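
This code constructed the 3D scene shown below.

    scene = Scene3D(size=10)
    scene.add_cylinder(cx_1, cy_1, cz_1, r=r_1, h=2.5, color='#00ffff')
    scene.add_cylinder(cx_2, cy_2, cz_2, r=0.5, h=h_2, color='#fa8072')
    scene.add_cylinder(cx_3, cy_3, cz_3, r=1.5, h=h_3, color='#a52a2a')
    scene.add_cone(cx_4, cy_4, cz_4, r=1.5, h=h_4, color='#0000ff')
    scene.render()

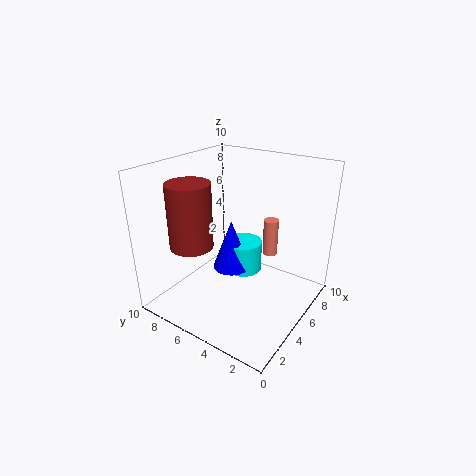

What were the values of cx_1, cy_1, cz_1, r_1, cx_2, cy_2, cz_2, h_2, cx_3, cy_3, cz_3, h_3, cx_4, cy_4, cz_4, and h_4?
cx_1 = 8; cy_1 = 6.5; cz_1 = 0.5; r_1 = 1.5; cx_2 = 6; cy_2 = 3; cz_2 = 4; h_2 = 2.5; cx_3 = 3; cy_3 = 7.5; cz_3 = 4.5; h_3 = 4.5; cx_4 = 7; cy_4 = 7; cz_4 = 1; h_4 = 4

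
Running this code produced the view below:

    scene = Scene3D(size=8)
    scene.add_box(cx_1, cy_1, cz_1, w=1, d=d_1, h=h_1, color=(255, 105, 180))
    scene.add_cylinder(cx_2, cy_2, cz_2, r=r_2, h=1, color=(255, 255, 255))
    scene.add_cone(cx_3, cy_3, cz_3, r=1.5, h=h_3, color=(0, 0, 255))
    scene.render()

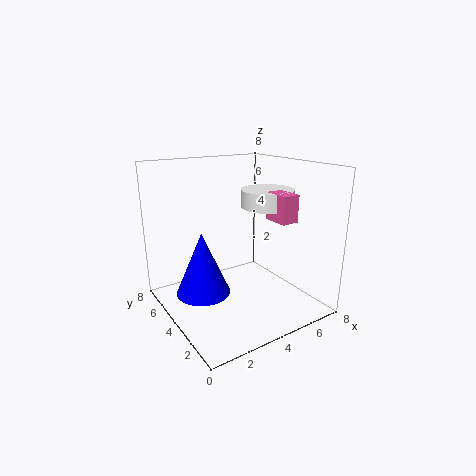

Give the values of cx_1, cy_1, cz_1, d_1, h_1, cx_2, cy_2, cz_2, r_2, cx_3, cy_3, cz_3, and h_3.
cx_1 = 5.5; cy_1 = 2; cz_1 = 5; d_1 = 1.5; h_1 = 1.5; cx_2 = 6; cy_2 = 4; cz_2 = 5.5; r_2 = 1.5; cx_3 = 2; cy_3 = 4.5; cz_3 = 1; h_3 = 3.5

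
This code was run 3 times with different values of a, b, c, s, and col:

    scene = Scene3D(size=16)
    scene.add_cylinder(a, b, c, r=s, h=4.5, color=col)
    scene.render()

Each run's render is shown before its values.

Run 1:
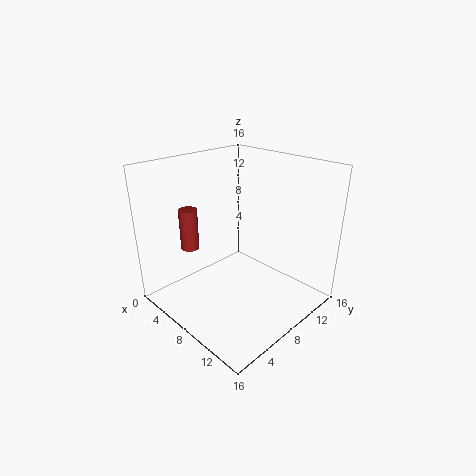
a = 4.5, b = 4, c = 7, s = 1, col = 'brown'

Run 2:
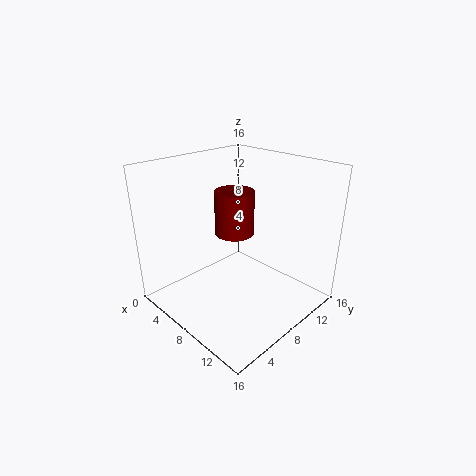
a = 9, b = 6.5, c = 9.5, s = 2, col = 'maroon'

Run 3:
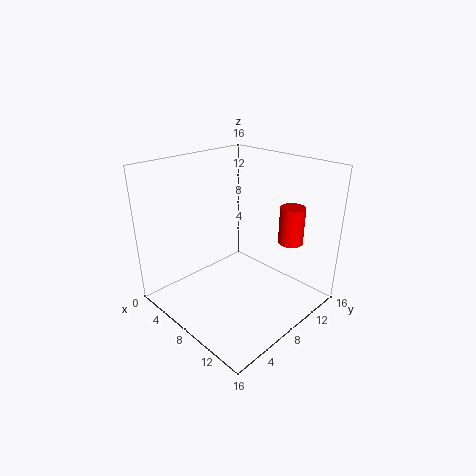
a = 10.5, b = 14.5, c = 6, s = 1.5, col = 'red'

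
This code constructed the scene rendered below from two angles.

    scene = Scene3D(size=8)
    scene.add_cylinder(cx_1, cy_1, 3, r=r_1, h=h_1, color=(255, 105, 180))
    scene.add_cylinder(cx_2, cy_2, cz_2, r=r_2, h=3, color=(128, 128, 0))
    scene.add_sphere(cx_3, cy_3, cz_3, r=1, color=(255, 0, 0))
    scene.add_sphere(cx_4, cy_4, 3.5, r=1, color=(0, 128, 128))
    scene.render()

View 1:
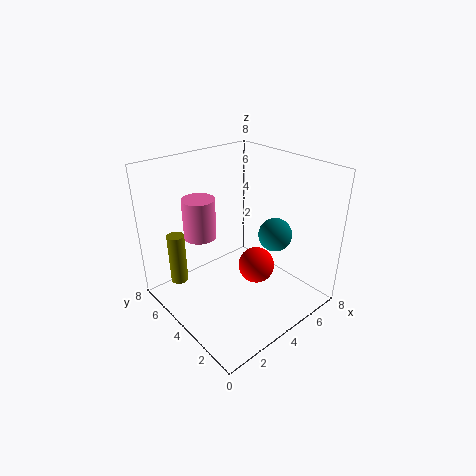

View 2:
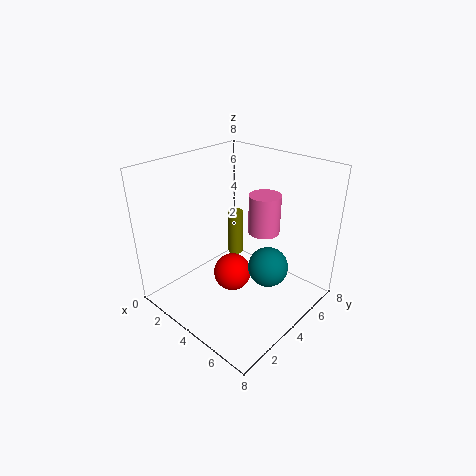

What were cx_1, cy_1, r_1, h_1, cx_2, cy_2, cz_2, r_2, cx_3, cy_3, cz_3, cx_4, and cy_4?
cx_1 = 3.5; cy_1 = 7; r_1 = 1; h_1 = 2.5; cx_2 = 1.5; cy_2 = 6.5; cz_2 = 1; r_2 = 0.5; cx_3 = 4.5; cy_3 = 3; cz_3 = 2.5; cx_4 = 6.5; cy_4 = 3.5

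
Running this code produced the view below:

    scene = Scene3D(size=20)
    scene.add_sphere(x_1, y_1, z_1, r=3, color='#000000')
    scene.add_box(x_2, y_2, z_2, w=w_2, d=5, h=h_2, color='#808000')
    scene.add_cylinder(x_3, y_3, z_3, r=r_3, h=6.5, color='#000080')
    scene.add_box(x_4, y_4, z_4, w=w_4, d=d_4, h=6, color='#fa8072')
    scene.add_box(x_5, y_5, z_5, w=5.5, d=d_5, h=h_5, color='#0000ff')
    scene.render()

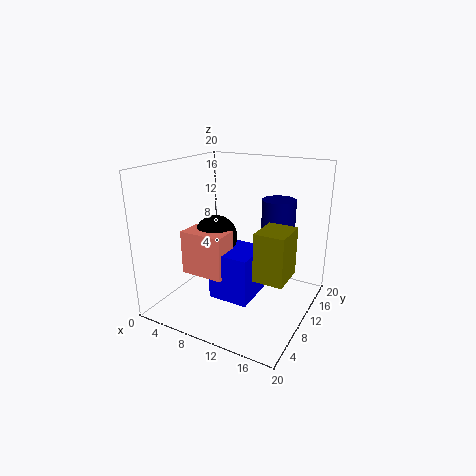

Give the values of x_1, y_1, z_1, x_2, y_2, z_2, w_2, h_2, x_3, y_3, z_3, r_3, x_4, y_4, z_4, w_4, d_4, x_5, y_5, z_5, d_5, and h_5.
x_1 = 7
y_1 = 9
z_1 = 10
x_2 = 14
y_2 = 6.5
z_2 = 6
w_2 = 4
h_2 = 6.5
x_3 = 13.5
y_3 = 16
z_3 = 8
r_3 = 2.5
x_4 = 4
y_4 = 5
z_4 = 5.5
w_4 = 6
d_4 = 3.5
x_5 = 8
y_5 = 5.5
z_5 = 2.5
d_5 = 6
h_5 = 6.5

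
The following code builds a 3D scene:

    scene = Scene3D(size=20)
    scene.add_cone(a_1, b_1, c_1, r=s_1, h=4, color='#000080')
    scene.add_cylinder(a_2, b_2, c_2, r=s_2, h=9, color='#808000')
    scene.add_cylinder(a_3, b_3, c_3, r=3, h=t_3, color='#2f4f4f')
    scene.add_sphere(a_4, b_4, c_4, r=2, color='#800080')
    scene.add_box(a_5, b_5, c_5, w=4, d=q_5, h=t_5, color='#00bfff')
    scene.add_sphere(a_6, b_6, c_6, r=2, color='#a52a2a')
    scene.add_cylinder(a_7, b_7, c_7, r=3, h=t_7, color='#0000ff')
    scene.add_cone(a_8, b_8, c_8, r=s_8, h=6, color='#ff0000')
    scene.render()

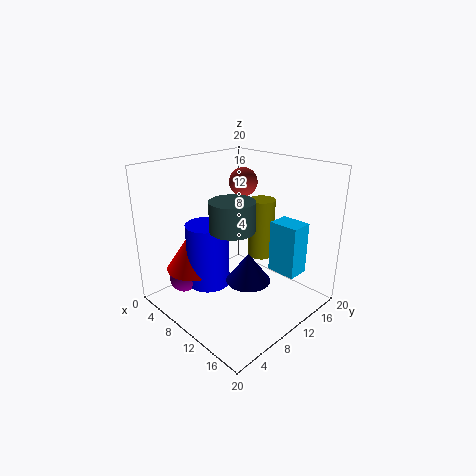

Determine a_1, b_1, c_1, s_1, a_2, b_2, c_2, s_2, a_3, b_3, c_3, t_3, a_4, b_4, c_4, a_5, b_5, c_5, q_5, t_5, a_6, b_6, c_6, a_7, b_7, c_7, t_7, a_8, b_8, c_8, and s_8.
a_1 = 13, b_1 = 9, c_1 = 5, s_1 = 3, a_2 = 9, b_2 = 16, c_2 = 5, s_2 = 2, a_3 = 11, b_3 = 8, c_3 = 12, t_3 = 4, a_4 = 5, b_4 = 4, c_4 = 4, a_5 = 14, b_5 = 12, c_5 = 6, q_5 = 3, t_5 = 7, a_6 = 8, b_6 = 13, c_6 = 17, a_7 = 7, b_7 = 7, c_7 = 3, t_7 = 9, a_8 = 5, b_8 = 6, c_8 = 5, s_8 = 4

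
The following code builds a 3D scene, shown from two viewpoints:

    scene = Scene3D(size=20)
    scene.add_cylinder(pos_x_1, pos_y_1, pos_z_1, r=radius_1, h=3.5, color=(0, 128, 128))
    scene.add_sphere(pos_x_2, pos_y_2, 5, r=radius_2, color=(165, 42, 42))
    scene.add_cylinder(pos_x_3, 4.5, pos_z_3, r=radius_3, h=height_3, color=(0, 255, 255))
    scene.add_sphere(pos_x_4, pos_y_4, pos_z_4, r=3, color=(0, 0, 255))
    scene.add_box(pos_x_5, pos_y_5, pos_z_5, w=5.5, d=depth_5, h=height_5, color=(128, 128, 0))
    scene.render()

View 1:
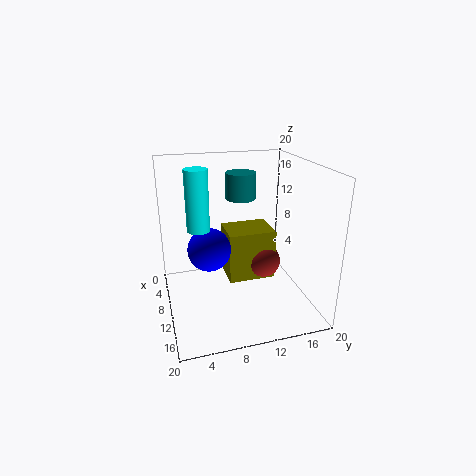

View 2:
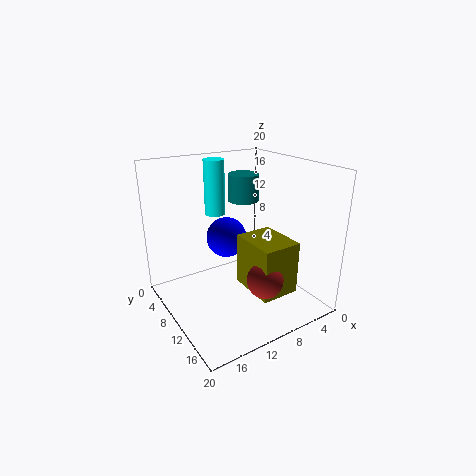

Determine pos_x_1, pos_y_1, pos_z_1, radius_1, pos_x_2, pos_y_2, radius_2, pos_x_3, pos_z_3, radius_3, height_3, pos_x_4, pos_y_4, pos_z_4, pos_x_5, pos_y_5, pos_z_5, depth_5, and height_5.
pos_x_1 = 9.5; pos_y_1 = 10.5; pos_z_1 = 15.5; radius_1 = 2; pos_x_2 = 8.5; pos_y_2 = 14.5; radius_2 = 2.5; pos_x_3 = 10.5; pos_z_3 = 12; radius_3 = 1.5; height_3 = 8; pos_x_4 = 9.5; pos_y_4 = 6; pos_z_4 = 8.5; pos_x_5 = 4; pos_y_5 = 9; pos_z_5 = 2.5; depth_5 = 7; height_5 = 7.5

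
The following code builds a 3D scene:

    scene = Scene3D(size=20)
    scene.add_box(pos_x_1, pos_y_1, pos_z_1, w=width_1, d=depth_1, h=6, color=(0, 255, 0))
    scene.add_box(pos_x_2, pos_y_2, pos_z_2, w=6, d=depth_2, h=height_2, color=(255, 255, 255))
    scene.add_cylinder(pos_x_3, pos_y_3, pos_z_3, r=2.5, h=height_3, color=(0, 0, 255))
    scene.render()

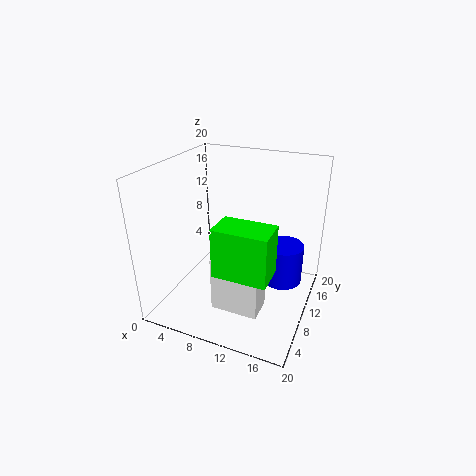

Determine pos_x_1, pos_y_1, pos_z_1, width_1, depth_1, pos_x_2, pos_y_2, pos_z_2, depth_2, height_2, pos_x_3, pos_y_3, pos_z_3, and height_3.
pos_x_1 = 10.5
pos_y_1 = 1
pos_z_1 = 9.5
width_1 = 6.5
depth_1 = 4
pos_x_2 = 9.5
pos_y_2 = 2.5
pos_z_2 = 3.5
depth_2 = 3.5
height_2 = 7
pos_x_3 = 17
pos_y_3 = 8
pos_z_3 = 6.5
height_3 = 5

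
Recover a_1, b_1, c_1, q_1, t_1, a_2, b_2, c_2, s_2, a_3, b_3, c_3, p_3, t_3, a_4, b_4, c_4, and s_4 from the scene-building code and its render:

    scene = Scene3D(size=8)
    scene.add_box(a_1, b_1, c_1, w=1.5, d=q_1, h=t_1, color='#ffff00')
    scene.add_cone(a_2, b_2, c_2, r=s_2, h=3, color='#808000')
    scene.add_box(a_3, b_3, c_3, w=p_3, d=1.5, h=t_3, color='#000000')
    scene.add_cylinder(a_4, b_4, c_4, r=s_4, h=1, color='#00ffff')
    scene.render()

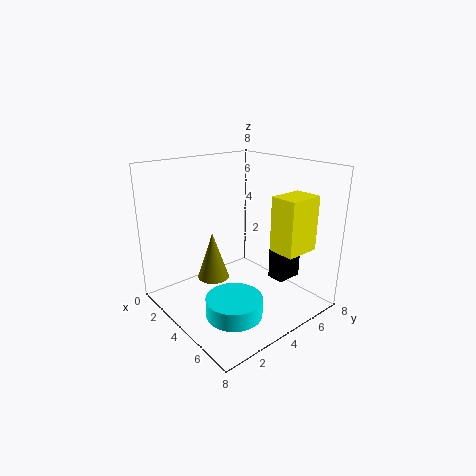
a_1 = 5.5, b_1 = 5, c_1 = 3.5, q_1 = 2, t_1 = 3, a_2 = 1.5, b_2 = 4, c_2 = 0.5, s_2 = 1, a_3 = 5, b_3 = 5.5, c_3 = 1.5, p_3 = 1, t_3 = 2.5, a_4 = 5.5, b_4 = 2.5, c_4 = 0.5, s_4 = 1.5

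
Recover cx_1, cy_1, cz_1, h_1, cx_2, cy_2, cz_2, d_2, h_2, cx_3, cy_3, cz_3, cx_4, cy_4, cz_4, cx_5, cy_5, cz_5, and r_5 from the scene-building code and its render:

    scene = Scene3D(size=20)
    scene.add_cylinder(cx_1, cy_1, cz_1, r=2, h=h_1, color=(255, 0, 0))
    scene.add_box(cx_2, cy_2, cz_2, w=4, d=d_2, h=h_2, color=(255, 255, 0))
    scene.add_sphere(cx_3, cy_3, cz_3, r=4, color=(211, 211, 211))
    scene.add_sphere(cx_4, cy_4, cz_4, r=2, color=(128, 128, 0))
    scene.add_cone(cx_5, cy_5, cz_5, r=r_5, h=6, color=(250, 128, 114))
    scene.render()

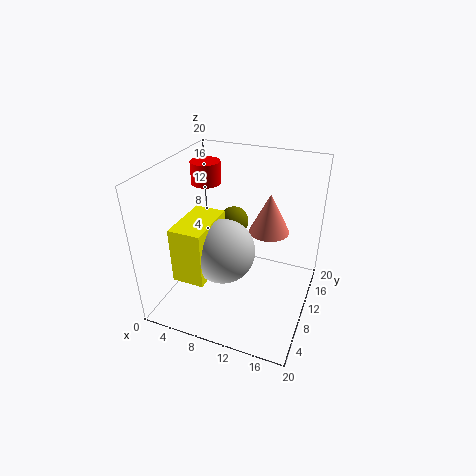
cx_1 = 5
cy_1 = 11
cz_1 = 17
h_1 = 3
cx_2 = 5
cy_2 = 1
cz_2 = 8
d_2 = 7
h_2 = 7
cx_3 = 10
cy_3 = 5
cz_3 = 11
cx_4 = 9
cy_4 = 11
cz_4 = 12
cx_5 = 13
cy_5 = 15
cz_5 = 9
r_5 = 3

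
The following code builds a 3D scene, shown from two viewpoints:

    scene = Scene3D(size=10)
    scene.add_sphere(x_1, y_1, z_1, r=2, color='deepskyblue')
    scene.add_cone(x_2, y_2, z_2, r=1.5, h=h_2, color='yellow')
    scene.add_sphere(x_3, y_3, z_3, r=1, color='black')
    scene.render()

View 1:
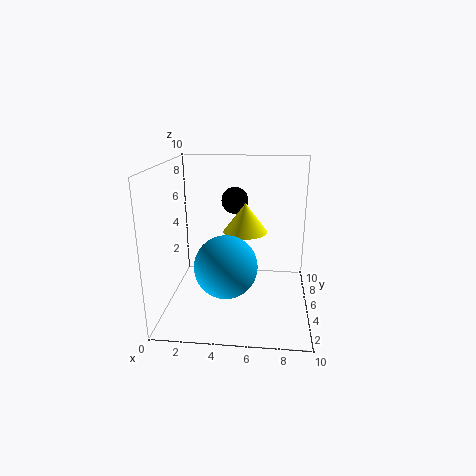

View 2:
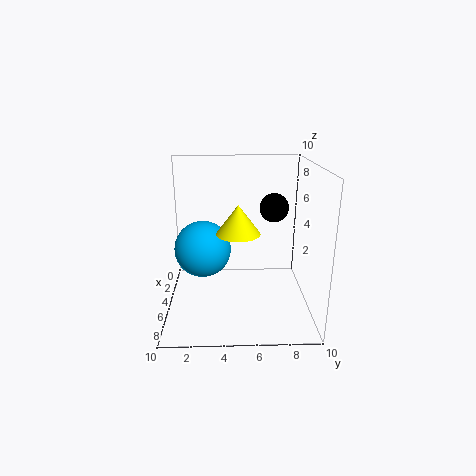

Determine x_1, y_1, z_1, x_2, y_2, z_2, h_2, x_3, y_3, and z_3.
x_1 = 4.5
y_1 = 2.5
z_1 = 4
x_2 = 5.5
y_2 = 5
z_2 = 5.5
h_2 = 2
x_3 = 4.5
y_3 = 7.5
z_3 = 7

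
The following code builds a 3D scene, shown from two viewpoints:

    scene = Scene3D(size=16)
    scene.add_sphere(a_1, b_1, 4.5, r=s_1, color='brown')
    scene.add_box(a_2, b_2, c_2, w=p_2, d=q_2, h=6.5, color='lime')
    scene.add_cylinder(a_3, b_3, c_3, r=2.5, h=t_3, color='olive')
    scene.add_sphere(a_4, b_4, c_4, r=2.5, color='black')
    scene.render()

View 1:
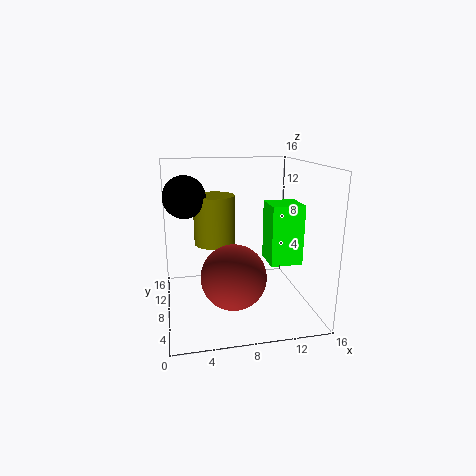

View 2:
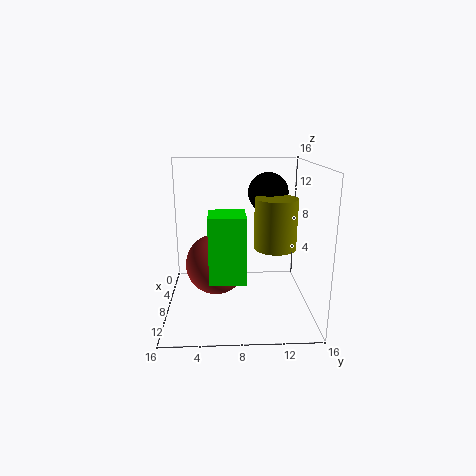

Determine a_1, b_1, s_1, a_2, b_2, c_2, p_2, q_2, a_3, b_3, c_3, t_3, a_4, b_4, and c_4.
a_1 = 7
b_1 = 5.5
s_1 = 3.5
a_2 = 11
b_2 = 5
c_2 = 5.5
p_2 = 3.5
q_2 = 3.5
a_3 = 6
b_3 = 12.5
c_3 = 6
t_3 = 6
a_4 = 2.5
b_4 = 12
c_4 = 12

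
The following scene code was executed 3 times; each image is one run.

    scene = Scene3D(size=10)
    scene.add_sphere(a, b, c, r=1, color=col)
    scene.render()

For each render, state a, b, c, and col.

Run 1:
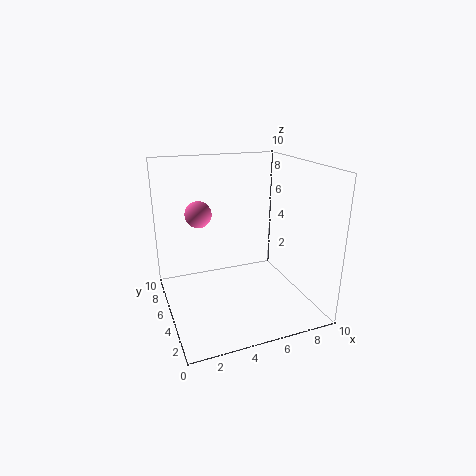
a = 3; b = 8; c = 6; col = 'hotpink'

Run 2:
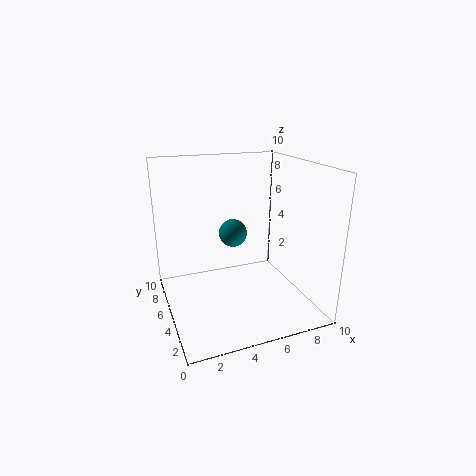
a = 5; b = 6; c = 5; col = 'teal'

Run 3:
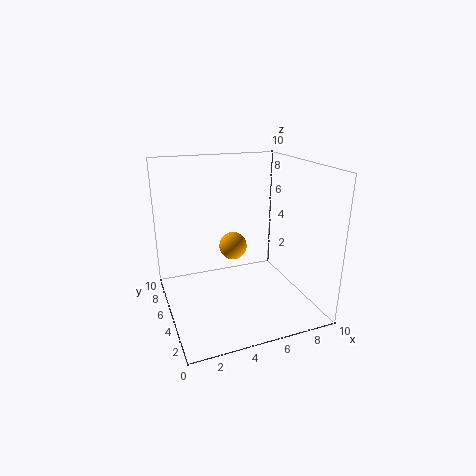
a = 5; b = 6; c = 4; col = 'orange'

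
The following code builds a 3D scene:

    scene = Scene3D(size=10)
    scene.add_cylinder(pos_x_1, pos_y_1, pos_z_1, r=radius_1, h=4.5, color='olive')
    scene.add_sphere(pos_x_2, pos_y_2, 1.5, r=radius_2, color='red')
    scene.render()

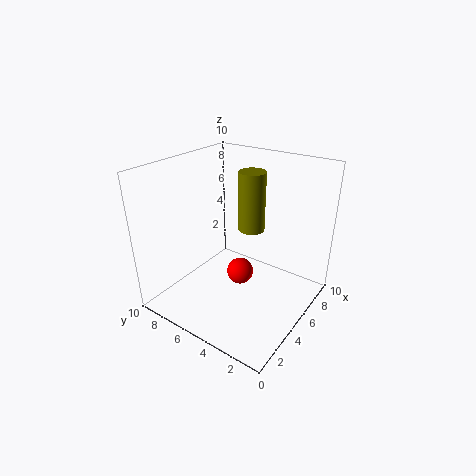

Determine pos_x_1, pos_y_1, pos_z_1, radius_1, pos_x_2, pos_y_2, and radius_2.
pos_x_1 = 7.5; pos_y_1 = 5.5; pos_z_1 = 4.5; radius_1 = 1; pos_x_2 = 6; pos_y_2 = 5.5; radius_2 = 1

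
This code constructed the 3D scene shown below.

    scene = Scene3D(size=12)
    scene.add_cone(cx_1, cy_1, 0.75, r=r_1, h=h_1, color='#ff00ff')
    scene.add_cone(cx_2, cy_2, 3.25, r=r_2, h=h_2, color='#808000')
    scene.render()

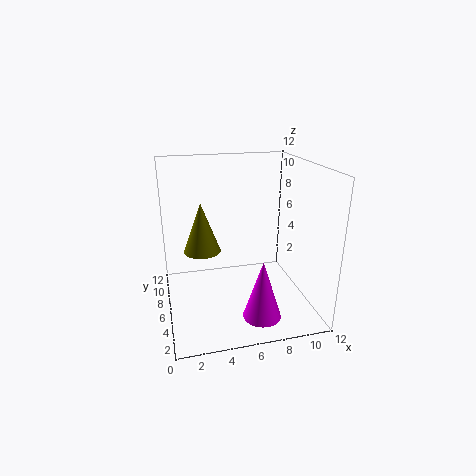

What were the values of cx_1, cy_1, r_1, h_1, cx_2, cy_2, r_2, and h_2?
cx_1 = 7; cy_1 = 2.25; r_1 = 1.5; h_1 = 4.75; cx_2 = 3.5; cy_2 = 10; r_2 = 1.75; h_2 = 4.75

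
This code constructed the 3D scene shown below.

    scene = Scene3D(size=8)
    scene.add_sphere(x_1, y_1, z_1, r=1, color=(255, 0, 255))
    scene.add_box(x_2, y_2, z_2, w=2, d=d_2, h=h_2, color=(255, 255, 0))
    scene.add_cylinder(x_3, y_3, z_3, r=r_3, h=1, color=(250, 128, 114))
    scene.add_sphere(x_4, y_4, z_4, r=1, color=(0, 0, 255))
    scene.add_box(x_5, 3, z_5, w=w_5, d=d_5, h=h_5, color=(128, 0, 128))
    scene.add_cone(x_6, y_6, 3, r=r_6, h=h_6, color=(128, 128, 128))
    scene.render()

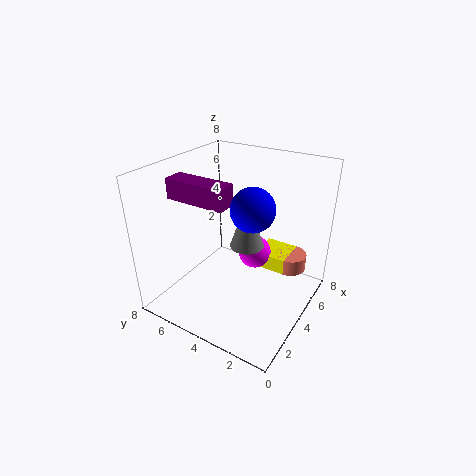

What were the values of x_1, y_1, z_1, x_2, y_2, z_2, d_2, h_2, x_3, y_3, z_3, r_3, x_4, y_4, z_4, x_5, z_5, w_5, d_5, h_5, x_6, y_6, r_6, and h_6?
x_1 = 6, y_1 = 4, z_1 = 2, x_2 = 6, y_2 = 2, z_2 = 1, d_2 = 2, h_2 = 1, x_3 = 7, y_3 = 2, z_3 = 1, r_3 = 1, x_4 = 2, y_4 = 2, z_4 = 7, x_5 = 1, z_5 = 7, w_5 = 1, d_5 = 3, h_5 = 1, x_6 = 5, y_6 = 4, r_6 = 1, h_6 = 3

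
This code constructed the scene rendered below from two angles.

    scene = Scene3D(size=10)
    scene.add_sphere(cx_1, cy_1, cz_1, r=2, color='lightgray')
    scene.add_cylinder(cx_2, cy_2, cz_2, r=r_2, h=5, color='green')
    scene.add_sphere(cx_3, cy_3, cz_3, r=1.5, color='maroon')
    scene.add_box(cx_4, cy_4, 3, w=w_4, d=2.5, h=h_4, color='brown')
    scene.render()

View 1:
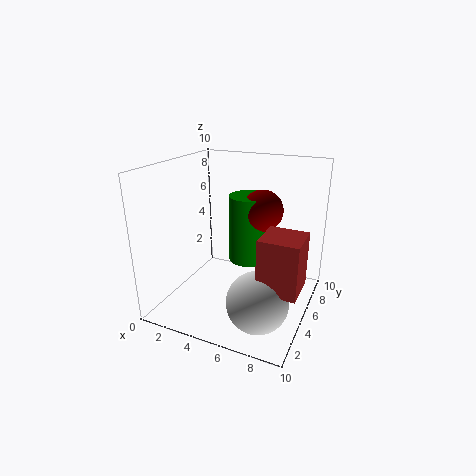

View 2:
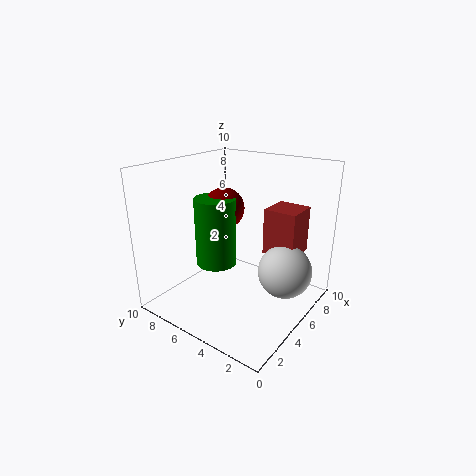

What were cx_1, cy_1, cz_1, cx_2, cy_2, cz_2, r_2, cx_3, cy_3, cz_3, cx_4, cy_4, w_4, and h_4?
cx_1 = 7.5
cy_1 = 2.5
cz_1 = 2
cx_2 = 5
cy_2 = 7
cz_2 = 2.5
r_2 = 1.5
cx_3 = 6
cy_3 = 7
cz_3 = 6.5
cx_4 = 7.5
cy_4 = 2
w_4 = 2.5
h_4 = 3.5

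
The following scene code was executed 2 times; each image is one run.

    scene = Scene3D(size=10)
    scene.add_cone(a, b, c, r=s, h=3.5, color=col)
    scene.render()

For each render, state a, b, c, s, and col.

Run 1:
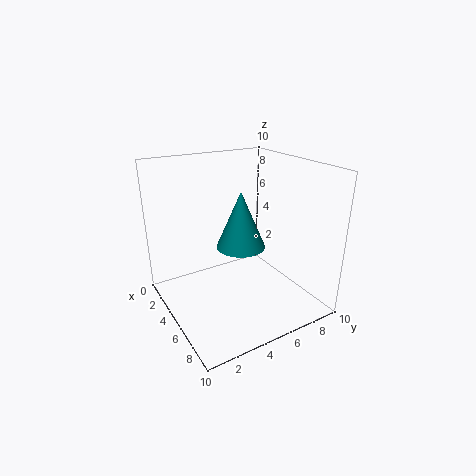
a = 7; b = 4; c = 5.5; s = 1.5; col = 'teal'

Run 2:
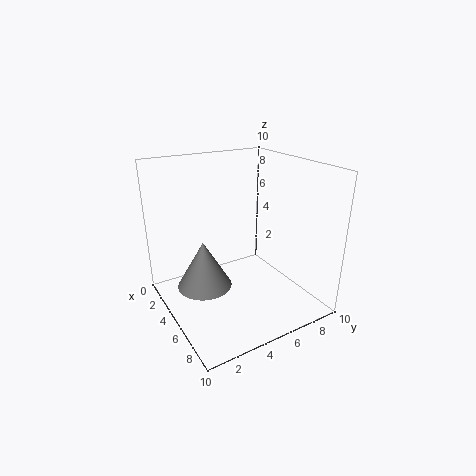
a = 3.5; b = 3; c = 1; s = 2; col = 'gray'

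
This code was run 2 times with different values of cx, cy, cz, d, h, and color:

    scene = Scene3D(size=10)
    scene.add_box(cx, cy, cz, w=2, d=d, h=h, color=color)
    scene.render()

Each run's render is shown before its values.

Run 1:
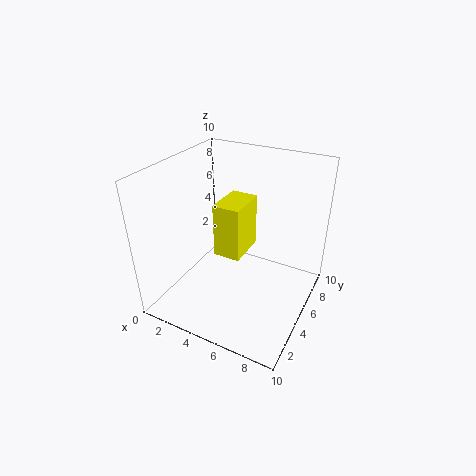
cx = 3, cy = 5, cz = 3, d = 3, h = 4, color = 'yellow'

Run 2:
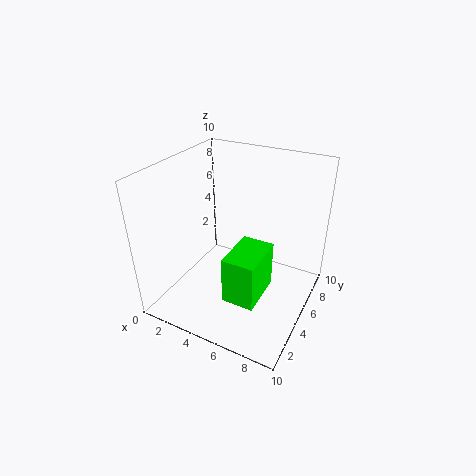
cx = 6, cy = 1, cz = 3, d = 3, h = 3, color = 'lime'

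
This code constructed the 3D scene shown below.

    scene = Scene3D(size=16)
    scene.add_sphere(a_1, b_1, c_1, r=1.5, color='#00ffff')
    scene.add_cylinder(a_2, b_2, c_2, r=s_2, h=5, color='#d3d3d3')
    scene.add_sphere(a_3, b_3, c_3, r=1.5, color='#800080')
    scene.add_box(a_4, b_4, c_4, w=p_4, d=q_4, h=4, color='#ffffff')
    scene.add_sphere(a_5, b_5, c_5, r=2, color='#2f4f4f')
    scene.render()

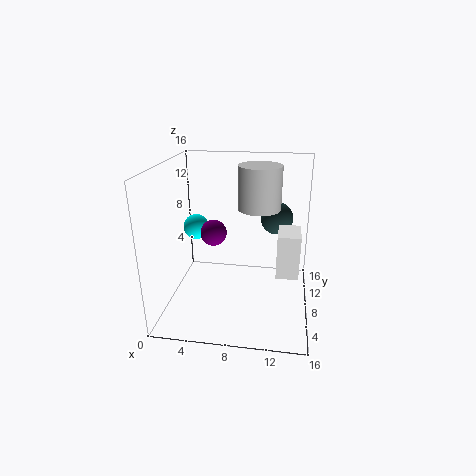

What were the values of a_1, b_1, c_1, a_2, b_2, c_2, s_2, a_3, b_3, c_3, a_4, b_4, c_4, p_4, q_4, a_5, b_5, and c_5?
a_1 = 2.5, b_1 = 10.5, c_1 = 8, a_2 = 10, b_2 = 11, c_2 = 10.5, s_2 = 2.5, a_3 = 5, b_3 = 9, c_3 = 8, a_4 = 12.5, b_4 = 1, c_4 = 7.5, p_4 = 2, q_4 = 3, a_5 = 12, b_5 = 13.5, c_5 = 8.5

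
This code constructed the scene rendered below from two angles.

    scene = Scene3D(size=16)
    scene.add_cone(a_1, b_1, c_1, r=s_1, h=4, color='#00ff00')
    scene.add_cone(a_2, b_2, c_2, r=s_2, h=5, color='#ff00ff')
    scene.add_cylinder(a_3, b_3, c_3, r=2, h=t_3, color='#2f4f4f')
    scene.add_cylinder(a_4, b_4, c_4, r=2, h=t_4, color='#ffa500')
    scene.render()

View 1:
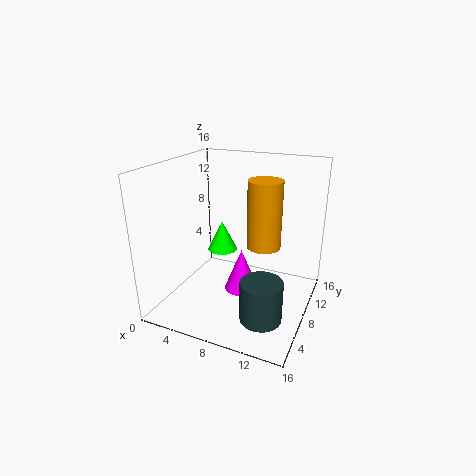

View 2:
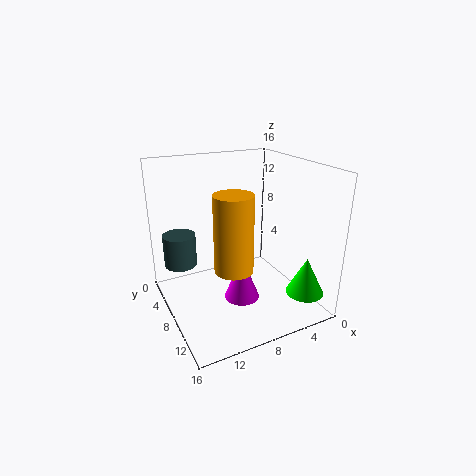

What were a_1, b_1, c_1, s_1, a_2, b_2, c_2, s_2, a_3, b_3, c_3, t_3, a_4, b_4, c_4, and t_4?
a_1 = 3, b_1 = 14, c_1 = 3, s_1 = 2, a_2 = 8, b_2 = 9, c_2 = 1, s_2 = 2, a_3 = 13, b_3 = 2, c_3 = 3, t_3 = 4, a_4 = 10, b_4 = 11, c_4 = 6, t_4 = 8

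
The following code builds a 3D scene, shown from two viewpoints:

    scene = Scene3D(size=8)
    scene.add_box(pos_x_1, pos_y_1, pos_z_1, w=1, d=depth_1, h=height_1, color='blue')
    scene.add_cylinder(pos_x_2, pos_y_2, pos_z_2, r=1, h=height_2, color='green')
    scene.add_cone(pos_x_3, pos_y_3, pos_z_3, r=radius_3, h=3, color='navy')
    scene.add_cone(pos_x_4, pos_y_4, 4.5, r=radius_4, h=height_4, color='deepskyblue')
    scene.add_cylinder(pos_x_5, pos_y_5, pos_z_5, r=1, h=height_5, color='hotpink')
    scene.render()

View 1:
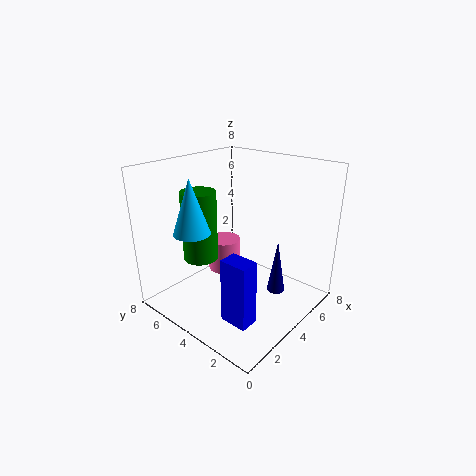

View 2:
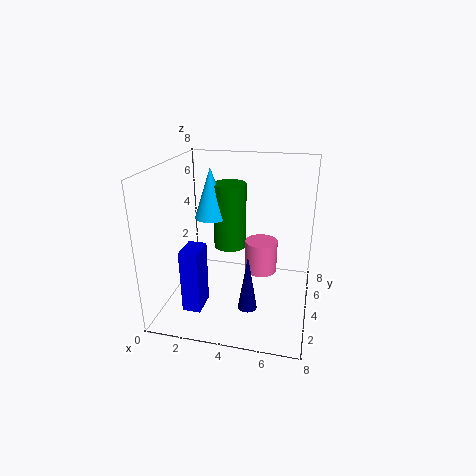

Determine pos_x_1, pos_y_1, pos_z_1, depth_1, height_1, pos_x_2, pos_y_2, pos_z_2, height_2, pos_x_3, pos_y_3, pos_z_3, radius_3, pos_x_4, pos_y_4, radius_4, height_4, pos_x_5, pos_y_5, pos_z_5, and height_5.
pos_x_1 = 1.5
pos_y_1 = 1.5
pos_z_1 = 0.5
depth_1 = 1.5
height_1 = 3.5
pos_x_2 = 3
pos_y_2 = 6
pos_z_2 = 2.5
height_2 = 4
pos_x_3 = 5
pos_y_3 = 2
pos_z_3 = 1
radius_3 = 0.5
pos_x_4 = 2
pos_y_4 = 5.5
radius_4 = 1
height_4 = 3
pos_x_5 = 5
pos_y_5 = 6
pos_z_5 = 1
height_5 = 2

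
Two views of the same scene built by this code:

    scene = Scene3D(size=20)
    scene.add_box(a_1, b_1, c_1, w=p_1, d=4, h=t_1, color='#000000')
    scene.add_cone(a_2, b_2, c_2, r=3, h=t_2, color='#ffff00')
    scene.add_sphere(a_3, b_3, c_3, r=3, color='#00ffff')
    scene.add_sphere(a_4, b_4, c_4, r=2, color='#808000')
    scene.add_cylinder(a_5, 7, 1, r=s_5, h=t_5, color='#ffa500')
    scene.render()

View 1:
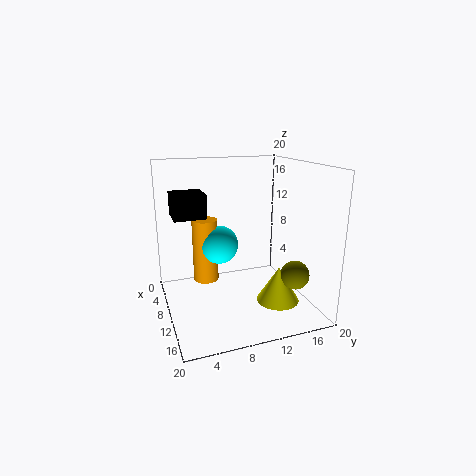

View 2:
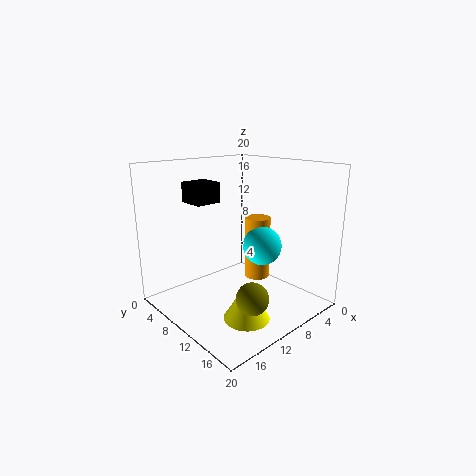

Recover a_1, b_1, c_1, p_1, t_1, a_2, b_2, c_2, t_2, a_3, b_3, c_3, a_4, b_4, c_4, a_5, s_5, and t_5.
a_1 = 9; b_1 = 1; c_1 = 14; p_1 = 4; t_1 = 3; a_2 = 13; b_2 = 15; c_2 = 1; t_2 = 5; a_3 = 4; b_3 = 9; c_3 = 7; a_4 = 14; b_4 = 17; c_4 = 5; a_5 = 3; s_5 = 2; t_5 = 10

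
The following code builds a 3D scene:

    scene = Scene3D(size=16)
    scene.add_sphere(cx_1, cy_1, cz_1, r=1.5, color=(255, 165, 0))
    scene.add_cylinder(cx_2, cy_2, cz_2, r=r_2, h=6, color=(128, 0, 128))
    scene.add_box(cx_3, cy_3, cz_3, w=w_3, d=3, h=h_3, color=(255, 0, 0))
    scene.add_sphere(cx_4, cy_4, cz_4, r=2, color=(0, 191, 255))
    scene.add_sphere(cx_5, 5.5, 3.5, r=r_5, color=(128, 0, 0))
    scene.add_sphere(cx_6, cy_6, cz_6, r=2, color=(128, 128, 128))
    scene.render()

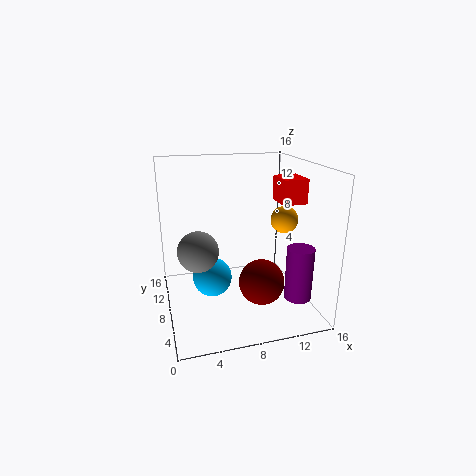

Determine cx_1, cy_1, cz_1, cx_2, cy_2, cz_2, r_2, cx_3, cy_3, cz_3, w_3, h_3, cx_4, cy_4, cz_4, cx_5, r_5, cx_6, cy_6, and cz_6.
cx_1 = 13
cy_1 = 7
cz_1 = 10
cx_2 = 14
cy_2 = 4.5
cz_2 = 1.5
r_2 = 1.5
cx_3 = 11.5
cy_3 = 4
cz_3 = 12.5
w_3 = 2.5
h_3 = 2.5
cx_4 = 4.5
cy_4 = 5.5
cz_4 = 5
cx_5 = 10
r_5 = 2.5
cx_6 = 3
cy_6 = 4.5
cz_6 = 8.5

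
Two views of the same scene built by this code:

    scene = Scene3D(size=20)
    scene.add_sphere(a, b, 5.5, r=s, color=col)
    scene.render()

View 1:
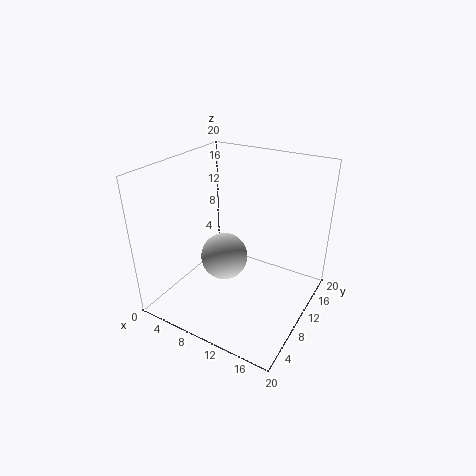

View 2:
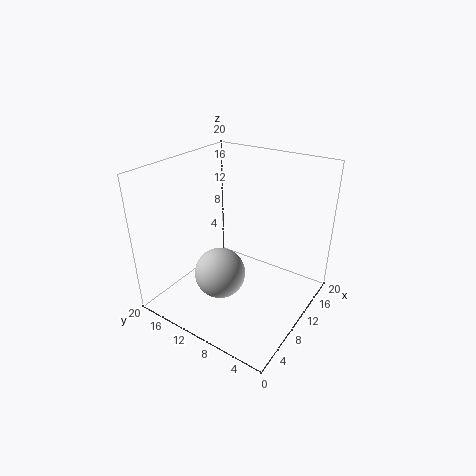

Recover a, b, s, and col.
a = 7
b = 11
s = 3.5
col = 'lightgray'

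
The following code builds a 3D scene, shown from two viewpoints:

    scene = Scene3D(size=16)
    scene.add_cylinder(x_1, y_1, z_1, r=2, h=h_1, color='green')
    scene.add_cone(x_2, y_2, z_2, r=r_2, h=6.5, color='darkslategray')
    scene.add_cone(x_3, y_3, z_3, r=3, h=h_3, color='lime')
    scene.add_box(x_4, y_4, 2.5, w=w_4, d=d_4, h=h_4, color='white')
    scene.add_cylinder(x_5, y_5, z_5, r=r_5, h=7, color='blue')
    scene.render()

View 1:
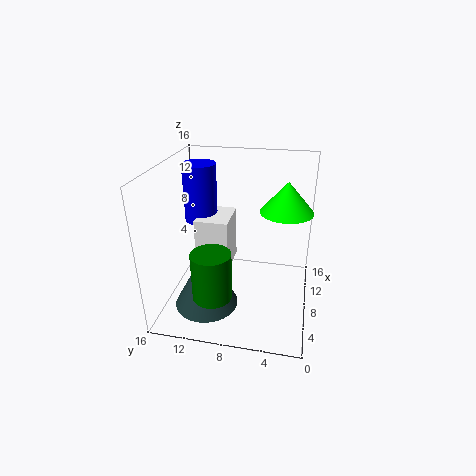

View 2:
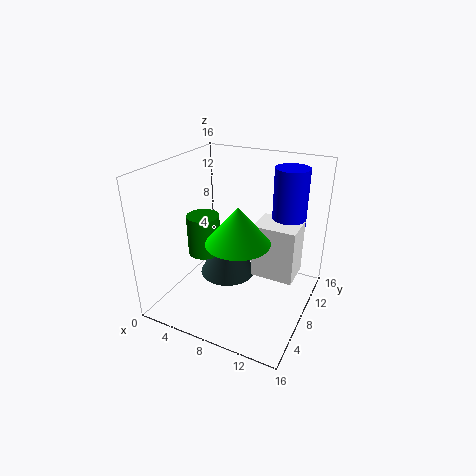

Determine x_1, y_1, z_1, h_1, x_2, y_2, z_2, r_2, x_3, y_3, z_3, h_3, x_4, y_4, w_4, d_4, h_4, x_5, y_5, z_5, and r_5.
x_1 = 2.5, y_1 = 9.5, z_1 = 4, h_1 = 5, x_2 = 5, y_2 = 11, z_2 = 1, r_2 = 3.5, x_3 = 10.5, y_3 = 3, z_3 = 10.5, h_3 = 3.5, x_4 = 9, y_4 = 9.5, w_4 = 5, d_4 = 4, h_4 = 6.5, x_5 = 12, y_5 = 13.5, z_5 = 8, r_5 = 2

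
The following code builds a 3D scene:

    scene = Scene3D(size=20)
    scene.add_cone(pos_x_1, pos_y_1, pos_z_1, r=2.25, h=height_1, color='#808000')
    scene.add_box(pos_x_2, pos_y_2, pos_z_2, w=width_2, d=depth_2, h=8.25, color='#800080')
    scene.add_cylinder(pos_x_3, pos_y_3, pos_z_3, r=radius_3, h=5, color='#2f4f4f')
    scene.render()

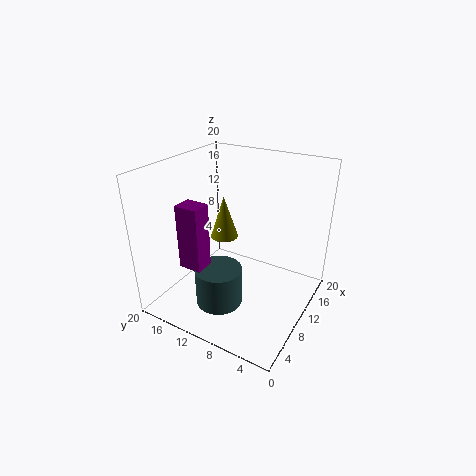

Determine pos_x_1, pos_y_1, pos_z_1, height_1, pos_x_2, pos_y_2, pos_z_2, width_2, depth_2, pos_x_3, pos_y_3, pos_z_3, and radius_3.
pos_x_1 = 15.75, pos_y_1 = 16, pos_z_1 = 6, height_1 = 7, pos_x_2 = 2.25, pos_y_2 = 11, pos_z_2 = 8.5, width_2 = 2.5, depth_2 = 3, pos_x_3 = 4.25, pos_y_3 = 9.5, pos_z_3 = 3.5, radius_3 = 3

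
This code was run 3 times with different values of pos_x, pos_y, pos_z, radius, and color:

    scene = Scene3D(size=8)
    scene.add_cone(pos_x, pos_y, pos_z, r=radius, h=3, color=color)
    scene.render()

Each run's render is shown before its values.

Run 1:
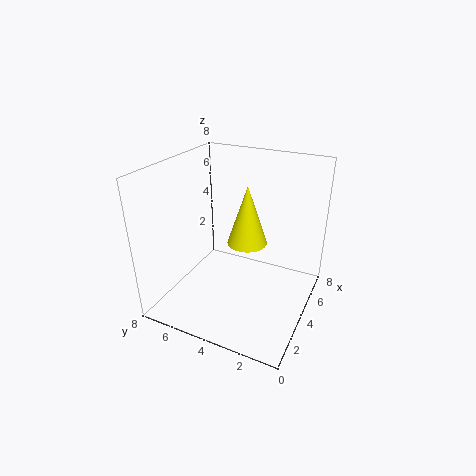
pos_x = 3, pos_y = 3, pos_z = 4.5, radius = 1, color = 'yellow'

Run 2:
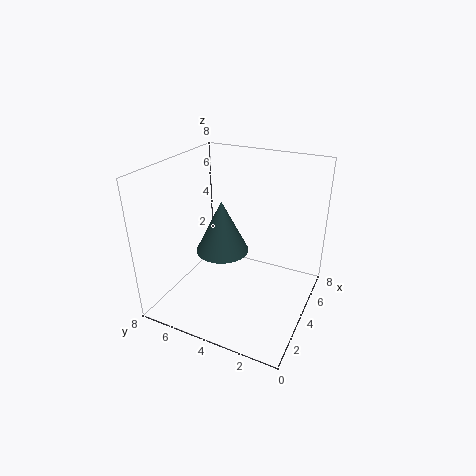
pos_x = 4, pos_y = 5, pos_z = 3, radius = 1.5, color = 'darkslategray'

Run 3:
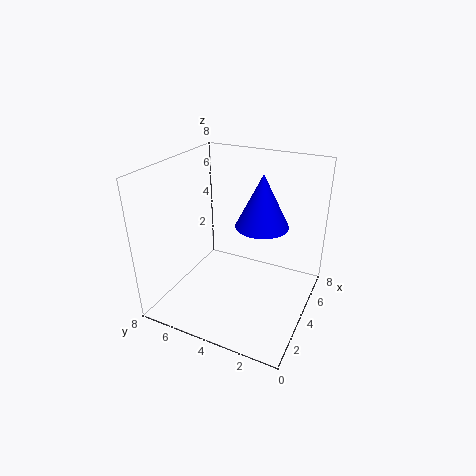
pos_x = 5, pos_y = 3, pos_z = 4.5, radius = 1.5, color = 'blue'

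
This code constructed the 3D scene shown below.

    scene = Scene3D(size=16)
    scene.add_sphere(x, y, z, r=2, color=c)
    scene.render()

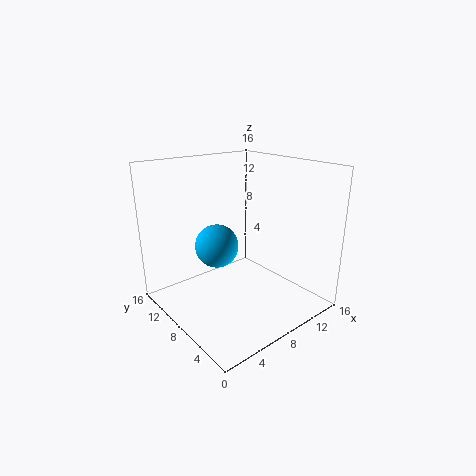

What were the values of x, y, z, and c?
x = 3, y = 5, z = 9.5, c = 'deepskyblue'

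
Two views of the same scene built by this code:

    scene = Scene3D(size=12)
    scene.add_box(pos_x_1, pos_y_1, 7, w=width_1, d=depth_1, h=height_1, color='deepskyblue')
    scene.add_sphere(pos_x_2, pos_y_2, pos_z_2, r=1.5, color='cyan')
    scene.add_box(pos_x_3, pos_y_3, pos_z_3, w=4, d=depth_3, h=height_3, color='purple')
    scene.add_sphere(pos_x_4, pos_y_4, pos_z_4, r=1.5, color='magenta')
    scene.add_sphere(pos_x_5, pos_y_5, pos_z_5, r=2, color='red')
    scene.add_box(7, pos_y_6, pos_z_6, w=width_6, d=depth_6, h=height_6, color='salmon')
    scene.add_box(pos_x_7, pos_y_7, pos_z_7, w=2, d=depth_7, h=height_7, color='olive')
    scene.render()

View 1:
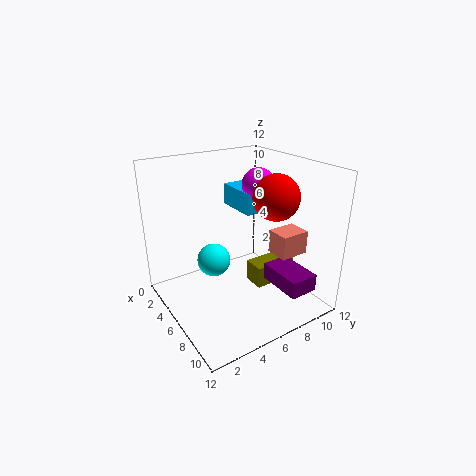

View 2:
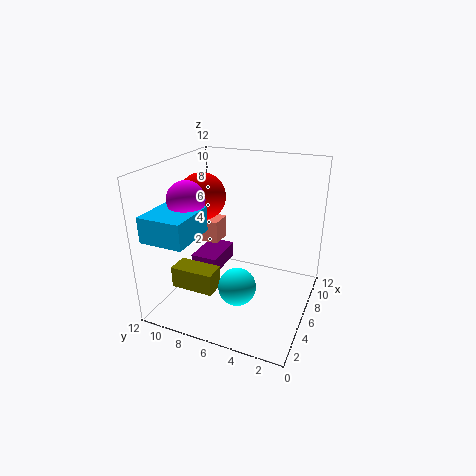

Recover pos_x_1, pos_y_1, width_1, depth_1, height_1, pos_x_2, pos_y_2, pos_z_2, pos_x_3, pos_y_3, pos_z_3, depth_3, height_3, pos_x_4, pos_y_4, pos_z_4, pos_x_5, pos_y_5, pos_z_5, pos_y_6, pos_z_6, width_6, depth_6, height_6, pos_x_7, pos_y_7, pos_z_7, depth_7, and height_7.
pos_x_1 = 0.5
pos_y_1 = 8
width_1 = 4
depth_1 = 3.5
height_1 = 2
pos_x_2 = 3.5
pos_y_2 = 5
pos_z_2 = 3
pos_x_3 = 6.5
pos_y_3 = 8.5
pos_z_3 = 1.5
depth_3 = 2.5
height_3 = 1.5
pos_x_4 = 4
pos_y_4 = 9.5
pos_z_4 = 9.5
pos_x_5 = 6.5
pos_y_5 = 9.5
pos_z_5 = 9
pos_y_6 = 8.5
pos_z_6 = 4.5
width_6 = 2
depth_6 = 2.5
height_6 = 2
pos_x_7 = 4.5
pos_y_7 = 8
pos_z_7 = 0.5
depth_7 = 4
height_7 = 2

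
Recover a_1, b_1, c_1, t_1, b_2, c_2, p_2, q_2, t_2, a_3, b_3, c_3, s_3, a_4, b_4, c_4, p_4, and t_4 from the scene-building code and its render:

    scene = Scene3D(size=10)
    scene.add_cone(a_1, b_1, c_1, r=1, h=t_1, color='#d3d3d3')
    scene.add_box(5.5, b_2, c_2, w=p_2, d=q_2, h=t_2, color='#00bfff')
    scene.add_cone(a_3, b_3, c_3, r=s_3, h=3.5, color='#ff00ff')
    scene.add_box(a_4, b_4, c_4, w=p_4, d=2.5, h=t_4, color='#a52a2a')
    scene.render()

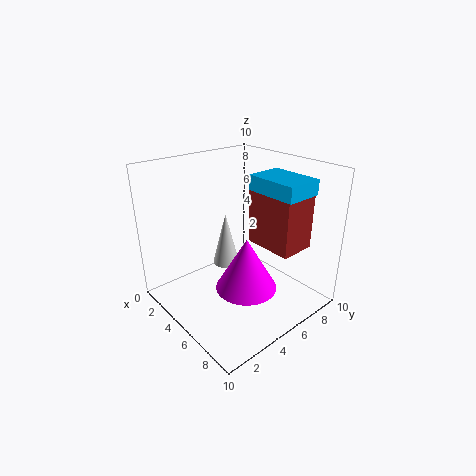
a_1 = 3; b_1 = 5.5; c_1 = 2; t_1 = 4; b_2 = 5.5; c_2 = 8.5; p_2 = 3.5; q_2 = 2.5; t_2 = 1; a_3 = 7; b_3 = 4; c_3 = 2.5; s_3 = 2; a_4 = 5; b_4 = 6; c_4 = 4.5; p_4 = 3.5; t_4 = 4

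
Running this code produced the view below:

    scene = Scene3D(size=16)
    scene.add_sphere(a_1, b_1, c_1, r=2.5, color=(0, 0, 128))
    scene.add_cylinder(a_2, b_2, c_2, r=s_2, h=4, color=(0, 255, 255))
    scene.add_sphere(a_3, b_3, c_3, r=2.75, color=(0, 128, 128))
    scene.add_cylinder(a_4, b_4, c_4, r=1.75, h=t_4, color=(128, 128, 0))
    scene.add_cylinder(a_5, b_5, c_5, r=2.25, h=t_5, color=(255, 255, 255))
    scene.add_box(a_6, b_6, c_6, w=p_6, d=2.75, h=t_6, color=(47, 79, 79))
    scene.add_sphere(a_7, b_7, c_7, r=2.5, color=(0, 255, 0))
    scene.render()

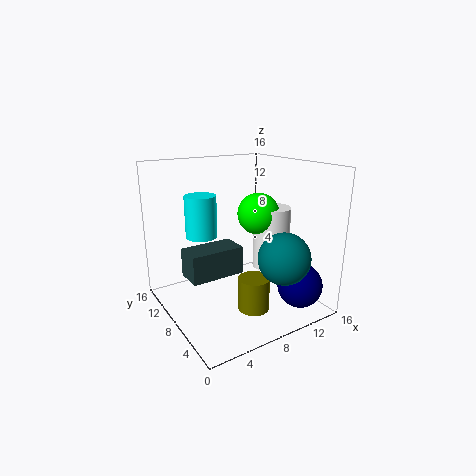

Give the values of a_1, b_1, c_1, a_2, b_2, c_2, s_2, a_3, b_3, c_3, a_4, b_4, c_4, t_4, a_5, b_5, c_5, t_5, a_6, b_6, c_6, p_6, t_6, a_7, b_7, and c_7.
a_1 = 13.25, b_1 = 3.25, c_1 = 2.75, a_2 = 2.75, b_2 = 6.25, c_2 = 9.75, s_2 = 1.5, a_3 = 10.5, b_3 = 3, c_3 = 6.75, a_4 = 8.5, b_4 = 5.5, c_4 = 0.25, t_4 = 3.75, a_5 = 13.5, b_5 = 9, c_5 = 3, t_5 = 7.5, a_6 = 0.75, b_6 = 4, c_6 = 6, p_6 = 5.25, t_6 = 2.75, a_7 = 12, b_7 = 9.75, c_7 = 9.75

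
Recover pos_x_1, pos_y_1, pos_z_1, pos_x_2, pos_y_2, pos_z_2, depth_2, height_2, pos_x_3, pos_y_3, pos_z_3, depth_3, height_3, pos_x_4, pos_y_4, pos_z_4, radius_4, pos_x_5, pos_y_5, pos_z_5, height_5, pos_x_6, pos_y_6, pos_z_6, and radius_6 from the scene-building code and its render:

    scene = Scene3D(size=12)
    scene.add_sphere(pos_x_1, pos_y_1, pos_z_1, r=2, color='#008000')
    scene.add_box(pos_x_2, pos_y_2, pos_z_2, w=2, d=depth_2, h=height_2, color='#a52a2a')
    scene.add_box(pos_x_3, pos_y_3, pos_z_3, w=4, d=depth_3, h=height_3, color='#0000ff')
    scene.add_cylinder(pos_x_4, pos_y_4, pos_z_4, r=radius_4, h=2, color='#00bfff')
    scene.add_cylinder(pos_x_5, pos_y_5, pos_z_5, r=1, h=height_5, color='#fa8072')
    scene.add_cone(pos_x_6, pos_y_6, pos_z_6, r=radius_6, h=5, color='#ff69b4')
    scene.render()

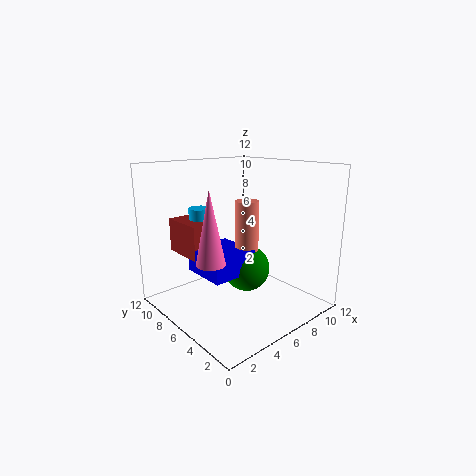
pos_x_1 = 7
pos_y_1 = 6
pos_z_1 = 3
pos_x_2 = 3
pos_y_2 = 8
pos_z_2 = 4
depth_2 = 4
height_2 = 3
pos_x_3 = 3
pos_y_3 = 5
pos_z_3 = 3
depth_3 = 4
height_3 = 2
pos_x_4 = 5
pos_y_4 = 10
pos_z_4 = 6
radius_4 = 1
pos_x_5 = 7
pos_y_5 = 6
pos_z_5 = 4
height_5 = 5
pos_x_6 = 1
pos_y_6 = 3
pos_z_6 = 6
radius_6 = 1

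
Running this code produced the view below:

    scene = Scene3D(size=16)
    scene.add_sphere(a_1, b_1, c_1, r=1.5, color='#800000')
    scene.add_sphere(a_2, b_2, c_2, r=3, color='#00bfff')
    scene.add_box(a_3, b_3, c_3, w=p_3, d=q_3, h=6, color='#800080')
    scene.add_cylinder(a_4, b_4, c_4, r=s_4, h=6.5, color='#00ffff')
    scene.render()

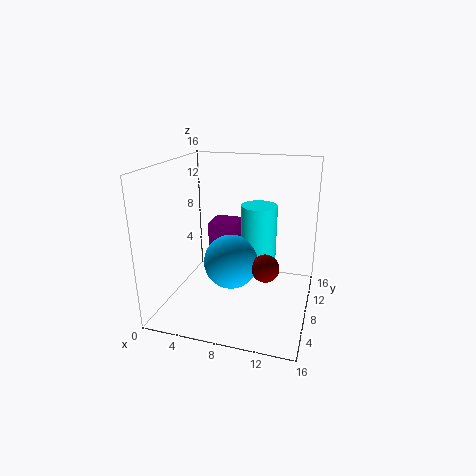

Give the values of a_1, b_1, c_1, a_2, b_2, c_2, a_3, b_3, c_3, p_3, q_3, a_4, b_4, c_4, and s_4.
a_1 = 11.5; b_1 = 6.5; c_1 = 5.5; a_2 = 7.5; b_2 = 7; c_2 = 5.5; a_3 = 3; b_3 = 11.5; c_3 = 2; p_3 = 3.5; q_3 = 3.5; a_4 = 10; b_4 = 9.5; c_4 = 5; s_4 = 2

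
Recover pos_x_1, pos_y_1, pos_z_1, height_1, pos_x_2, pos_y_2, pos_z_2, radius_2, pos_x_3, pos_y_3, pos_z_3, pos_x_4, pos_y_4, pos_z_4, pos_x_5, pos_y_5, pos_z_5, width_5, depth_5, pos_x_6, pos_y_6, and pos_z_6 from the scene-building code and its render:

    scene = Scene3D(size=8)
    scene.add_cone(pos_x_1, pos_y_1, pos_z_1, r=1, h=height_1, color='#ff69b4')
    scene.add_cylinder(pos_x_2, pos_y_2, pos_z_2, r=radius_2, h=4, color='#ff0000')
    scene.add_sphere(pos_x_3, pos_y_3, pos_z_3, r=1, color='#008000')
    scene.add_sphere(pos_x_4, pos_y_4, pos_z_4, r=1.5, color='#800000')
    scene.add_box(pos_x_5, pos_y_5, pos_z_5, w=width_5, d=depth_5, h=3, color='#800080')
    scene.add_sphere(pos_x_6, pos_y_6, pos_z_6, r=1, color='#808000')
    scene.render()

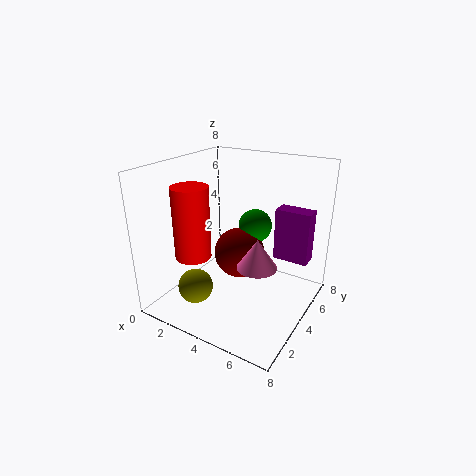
pos_x_1 = 6
pos_y_1 = 2.5
pos_z_1 = 3.5
height_1 = 1.5
pos_x_2 = 2
pos_y_2 = 2.5
pos_z_2 = 3
radius_2 = 1
pos_x_3 = 4
pos_y_3 = 6
pos_z_3 = 4
pos_x_4 = 3.5
pos_y_4 = 5
pos_z_4 = 2.5
pos_x_5 = 5.5
pos_y_5 = 5.5
pos_z_5 = 2.5
width_5 = 2
depth_5 = 1
pos_x_6 = 2
pos_y_6 = 2.5
pos_z_6 = 1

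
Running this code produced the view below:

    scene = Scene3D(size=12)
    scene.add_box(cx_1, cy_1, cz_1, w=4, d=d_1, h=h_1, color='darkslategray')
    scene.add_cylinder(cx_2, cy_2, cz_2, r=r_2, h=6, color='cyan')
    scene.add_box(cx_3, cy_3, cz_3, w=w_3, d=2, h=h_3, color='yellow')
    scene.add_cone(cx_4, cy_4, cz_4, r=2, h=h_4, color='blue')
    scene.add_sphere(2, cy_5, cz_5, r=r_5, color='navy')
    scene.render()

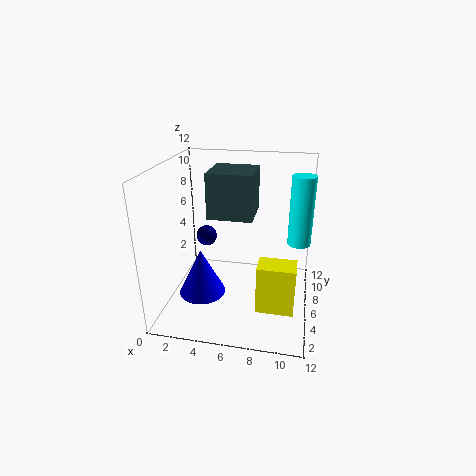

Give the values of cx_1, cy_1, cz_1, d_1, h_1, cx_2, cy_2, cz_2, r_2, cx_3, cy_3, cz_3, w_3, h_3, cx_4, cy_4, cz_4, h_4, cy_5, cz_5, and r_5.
cx_1 = 3
cy_1 = 7
cz_1 = 7
d_1 = 4
h_1 = 4
cx_2 = 11
cy_2 = 8
cz_2 = 5
r_2 = 1
cx_3 = 8
cy_3 = 3
cz_3 = 1
w_3 = 3
h_3 = 4
cx_4 = 3
cy_4 = 5
cz_4 = 1
h_4 = 4
cy_5 = 10
cz_5 = 4
r_5 = 1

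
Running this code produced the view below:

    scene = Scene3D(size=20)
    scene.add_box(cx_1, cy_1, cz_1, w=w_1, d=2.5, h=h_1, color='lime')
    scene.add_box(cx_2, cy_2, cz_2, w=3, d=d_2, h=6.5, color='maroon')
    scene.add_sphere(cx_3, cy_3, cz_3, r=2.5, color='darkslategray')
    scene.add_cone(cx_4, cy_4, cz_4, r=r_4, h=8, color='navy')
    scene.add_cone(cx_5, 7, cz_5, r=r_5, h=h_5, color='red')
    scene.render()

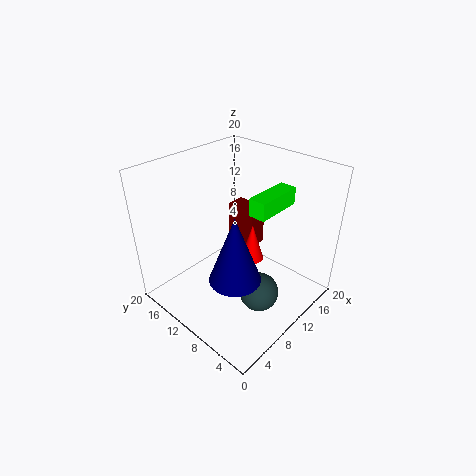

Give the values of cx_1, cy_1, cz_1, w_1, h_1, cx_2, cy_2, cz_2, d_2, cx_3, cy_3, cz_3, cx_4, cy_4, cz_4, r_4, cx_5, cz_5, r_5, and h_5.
cx_1 = 11; cy_1 = 6.5; cz_1 = 13.5; w_1 = 7; h_1 = 2.5; cx_2 = 16; cy_2 = 12.5; cz_2 = 4; d_2 = 5; cx_3 = 7.5; cy_3 = 4; cz_3 = 5.5; cx_4 = 3.5; cy_4 = 4.5; cz_4 = 10; r_4 = 3; cx_5 = 9.5; cz_5 = 8.5; r_5 = 1.5; h_5 = 5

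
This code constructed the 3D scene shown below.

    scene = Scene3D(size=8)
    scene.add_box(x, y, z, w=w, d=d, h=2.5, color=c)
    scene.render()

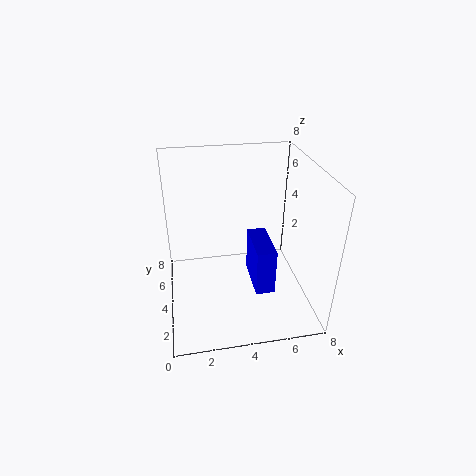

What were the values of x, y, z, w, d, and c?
x = 4.5; y = 1.5; z = 2; w = 1; d = 2.5; c = 'blue'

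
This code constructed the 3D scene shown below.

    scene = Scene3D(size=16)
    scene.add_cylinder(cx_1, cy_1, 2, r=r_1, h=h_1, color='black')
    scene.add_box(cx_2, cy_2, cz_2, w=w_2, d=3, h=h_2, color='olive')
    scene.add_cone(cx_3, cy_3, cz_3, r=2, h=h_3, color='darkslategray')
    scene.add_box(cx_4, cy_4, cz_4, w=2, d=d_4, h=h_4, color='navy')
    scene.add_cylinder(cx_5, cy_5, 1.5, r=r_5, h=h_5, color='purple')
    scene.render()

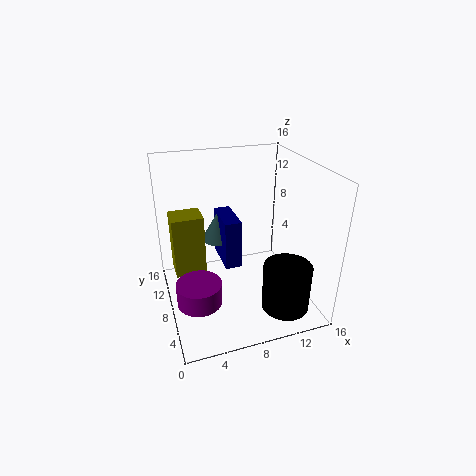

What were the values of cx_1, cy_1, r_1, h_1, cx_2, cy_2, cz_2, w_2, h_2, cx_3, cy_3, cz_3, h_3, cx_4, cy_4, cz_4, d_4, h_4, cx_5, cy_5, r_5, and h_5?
cx_1 = 11.5; cy_1 = 2.5; r_1 = 2.5; h_1 = 5; cx_2 = 1; cy_2 = 9; cz_2 = 3.5; w_2 = 3.5; h_2 = 7; cx_3 = 7; cy_3 = 13; cz_3 = 5.5; h_3 = 3.5; cx_4 = 7; cy_4 = 9.5; cz_4 = 3; d_4 = 5; h_4 = 6; cx_5 = 3; cy_5 = 6.5; r_5 = 2.5; h_5 = 2.5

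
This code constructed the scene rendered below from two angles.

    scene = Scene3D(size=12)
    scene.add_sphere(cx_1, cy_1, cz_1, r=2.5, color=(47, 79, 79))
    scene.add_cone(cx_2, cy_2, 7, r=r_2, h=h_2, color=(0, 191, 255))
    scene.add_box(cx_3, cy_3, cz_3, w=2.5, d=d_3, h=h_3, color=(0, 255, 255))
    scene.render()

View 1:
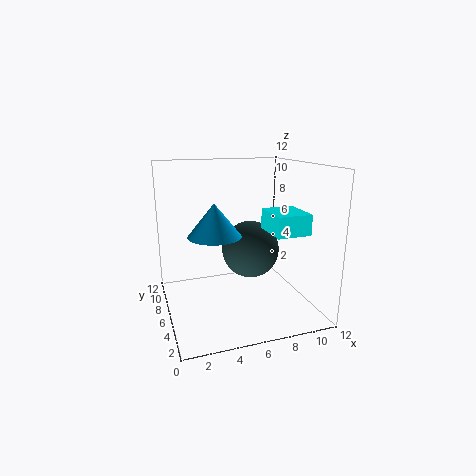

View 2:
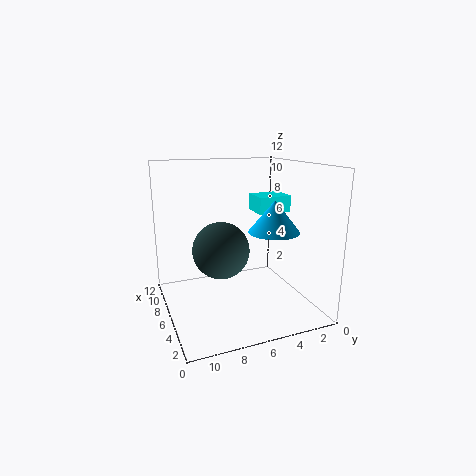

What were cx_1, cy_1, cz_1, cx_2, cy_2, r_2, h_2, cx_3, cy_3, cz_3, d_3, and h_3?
cx_1 = 7.5, cy_1 = 7, cz_1 = 4.5, cx_2 = 3.5, cy_2 = 4, r_2 = 2, h_2 = 2.5, cx_3 = 7, cy_3 = 0.5, cz_3 = 7.5, d_3 = 3, h_3 = 1.5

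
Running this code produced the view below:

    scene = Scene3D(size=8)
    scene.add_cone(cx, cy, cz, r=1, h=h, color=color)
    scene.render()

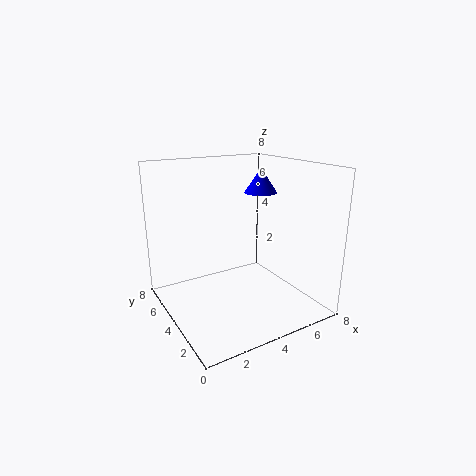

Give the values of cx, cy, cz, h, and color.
cx = 6.5; cy = 5.5; cz = 6; h = 1.5; color = 'blue'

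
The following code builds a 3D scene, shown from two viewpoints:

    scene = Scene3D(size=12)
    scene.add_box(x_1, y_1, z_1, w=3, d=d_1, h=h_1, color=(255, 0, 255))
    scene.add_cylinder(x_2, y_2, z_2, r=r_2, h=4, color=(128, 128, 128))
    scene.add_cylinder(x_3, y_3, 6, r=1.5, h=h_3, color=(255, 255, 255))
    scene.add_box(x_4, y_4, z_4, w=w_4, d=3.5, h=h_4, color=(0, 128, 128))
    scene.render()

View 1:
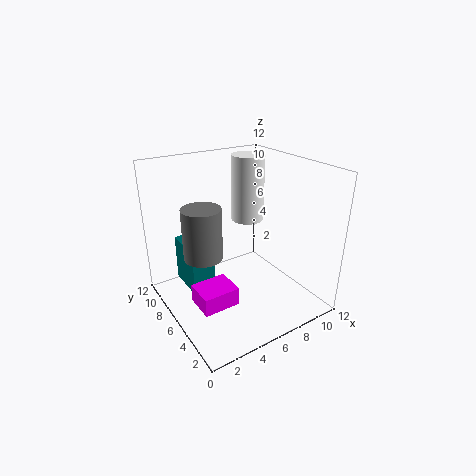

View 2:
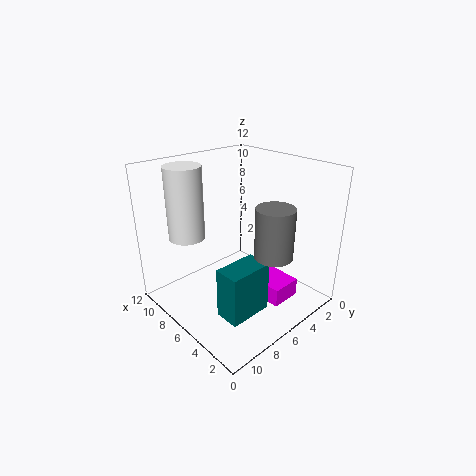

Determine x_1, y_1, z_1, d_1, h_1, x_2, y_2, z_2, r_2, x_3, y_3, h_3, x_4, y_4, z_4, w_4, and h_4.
x_1 = 1.5
y_1 = 3.5
z_1 = 1.5
d_1 = 2.5
h_1 = 1.5
x_2 = 2.5
y_2 = 5.5
z_2 = 5.5
r_2 = 1.5
x_3 = 9
y_3 = 9
h_3 = 6
x_4 = 2
y_4 = 6.5
z_4 = 1.5
w_4 = 2
h_4 = 4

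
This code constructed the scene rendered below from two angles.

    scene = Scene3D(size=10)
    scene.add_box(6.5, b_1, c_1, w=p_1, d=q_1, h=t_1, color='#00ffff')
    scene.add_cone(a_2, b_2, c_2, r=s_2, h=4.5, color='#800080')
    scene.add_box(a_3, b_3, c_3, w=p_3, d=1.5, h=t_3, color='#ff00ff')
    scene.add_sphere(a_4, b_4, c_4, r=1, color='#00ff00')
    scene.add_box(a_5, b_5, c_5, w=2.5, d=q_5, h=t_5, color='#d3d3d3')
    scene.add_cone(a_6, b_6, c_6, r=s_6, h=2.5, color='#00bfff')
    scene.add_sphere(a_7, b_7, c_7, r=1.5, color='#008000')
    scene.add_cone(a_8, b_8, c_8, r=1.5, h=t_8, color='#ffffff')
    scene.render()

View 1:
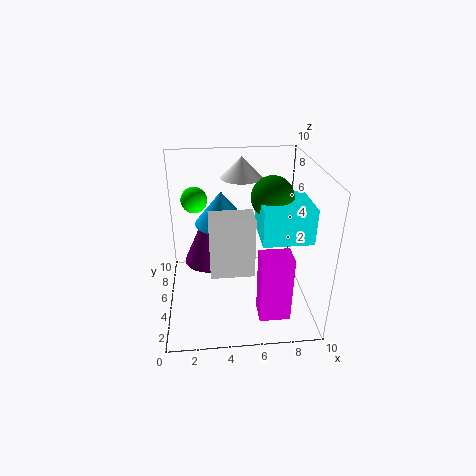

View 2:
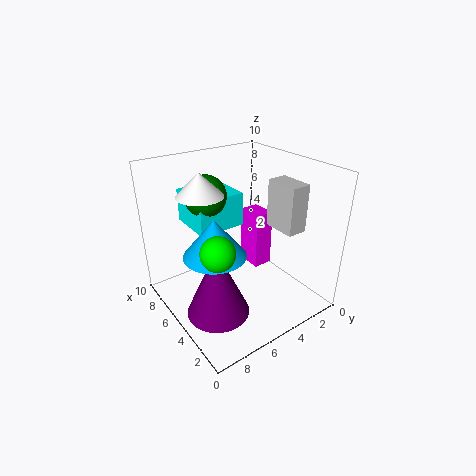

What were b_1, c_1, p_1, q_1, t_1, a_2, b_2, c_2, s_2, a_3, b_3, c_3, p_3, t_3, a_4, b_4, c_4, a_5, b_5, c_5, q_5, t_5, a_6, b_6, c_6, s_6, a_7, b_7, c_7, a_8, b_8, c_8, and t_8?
b_1 = 3.5, c_1 = 5, p_1 = 3.5, q_1 = 3.5, t_1 = 2.5, a_2 = 3, b_2 = 8, c_2 = 1.5, s_2 = 2, a_3 = 6, b_3 = 1, c_3 = 1, p_3 = 2, t_3 = 4.5, a_4 = 2, b_4 = 8.5, c_4 = 6.5, a_5 = 3, b_5 = 0.5, c_5 = 5, q_5 = 1.5, t_5 = 3.5, a_6 = 4, b_6 = 7.5, c_6 = 5, s_6 = 2, a_7 = 7.5, b_7 = 6, c_7 = 7.5, a_8 = 5.5, b_8 = 7.5, c_8 = 8.5, t_8 = 1.5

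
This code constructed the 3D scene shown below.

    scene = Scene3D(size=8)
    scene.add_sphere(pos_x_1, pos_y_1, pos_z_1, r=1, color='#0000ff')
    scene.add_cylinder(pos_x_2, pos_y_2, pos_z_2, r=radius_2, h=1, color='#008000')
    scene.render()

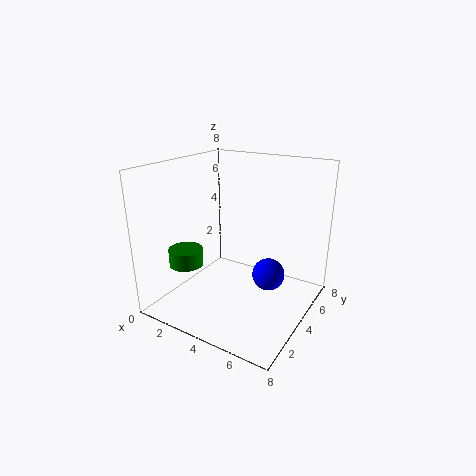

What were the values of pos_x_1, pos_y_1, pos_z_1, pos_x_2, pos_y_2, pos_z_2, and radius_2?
pos_x_1 = 5; pos_y_1 = 6; pos_z_1 = 1; pos_x_2 = 1; pos_y_2 = 3; pos_z_2 = 2; radius_2 = 1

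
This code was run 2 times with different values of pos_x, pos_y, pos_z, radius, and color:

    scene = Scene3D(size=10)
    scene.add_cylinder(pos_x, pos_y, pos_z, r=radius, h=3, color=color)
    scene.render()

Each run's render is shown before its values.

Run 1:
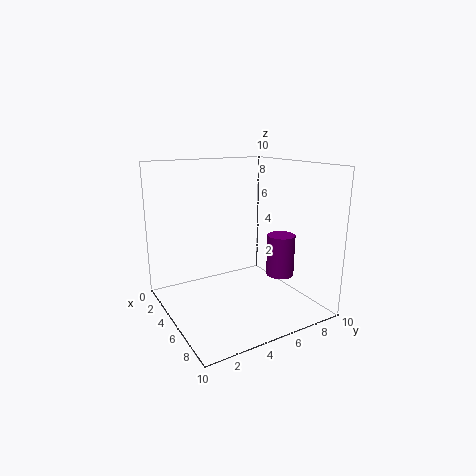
pos_x = 6, pos_y = 8, pos_z = 2, radius = 1, color = 'purple'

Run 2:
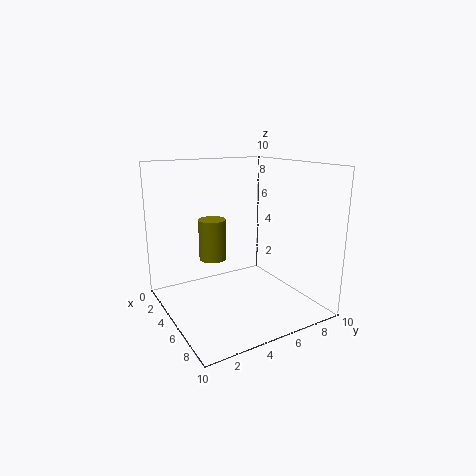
pos_x = 3, pos_y = 4, pos_z = 3, radius = 1, color = 'olive'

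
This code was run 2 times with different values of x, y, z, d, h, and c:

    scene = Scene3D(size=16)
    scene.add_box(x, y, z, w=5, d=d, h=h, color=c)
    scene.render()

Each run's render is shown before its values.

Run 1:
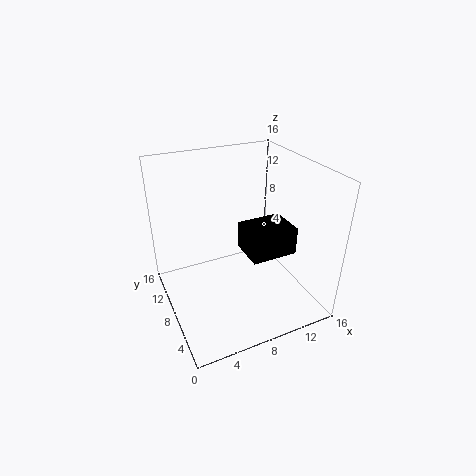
x = 8; y = 4; z = 7; d = 4; h = 3; c = 'black'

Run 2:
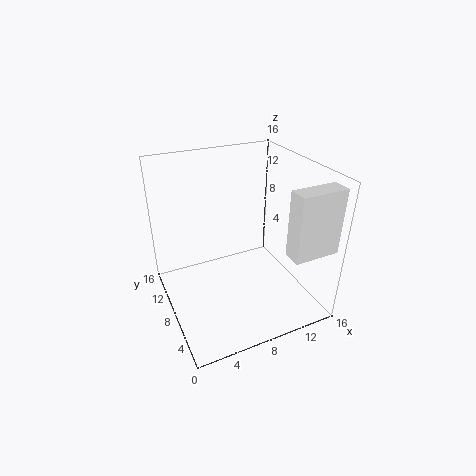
x = 11; y = 1; z = 8; d = 2; h = 7; c = 'white'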